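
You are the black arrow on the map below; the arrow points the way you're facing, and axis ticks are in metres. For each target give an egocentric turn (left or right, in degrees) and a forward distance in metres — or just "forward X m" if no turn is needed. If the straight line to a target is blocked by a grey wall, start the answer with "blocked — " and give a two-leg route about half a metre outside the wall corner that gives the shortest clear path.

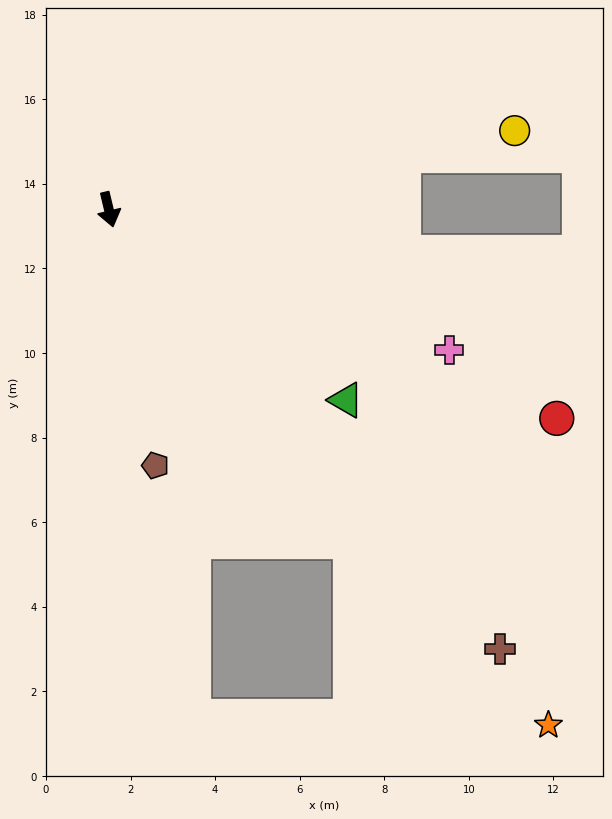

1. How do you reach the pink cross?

turn left 54°, forward 8.7 m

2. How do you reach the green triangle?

turn left 38°, forward 7.2 m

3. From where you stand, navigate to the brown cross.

turn left 28°, forward 13.9 m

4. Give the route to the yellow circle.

turn left 88°, forward 9.8 m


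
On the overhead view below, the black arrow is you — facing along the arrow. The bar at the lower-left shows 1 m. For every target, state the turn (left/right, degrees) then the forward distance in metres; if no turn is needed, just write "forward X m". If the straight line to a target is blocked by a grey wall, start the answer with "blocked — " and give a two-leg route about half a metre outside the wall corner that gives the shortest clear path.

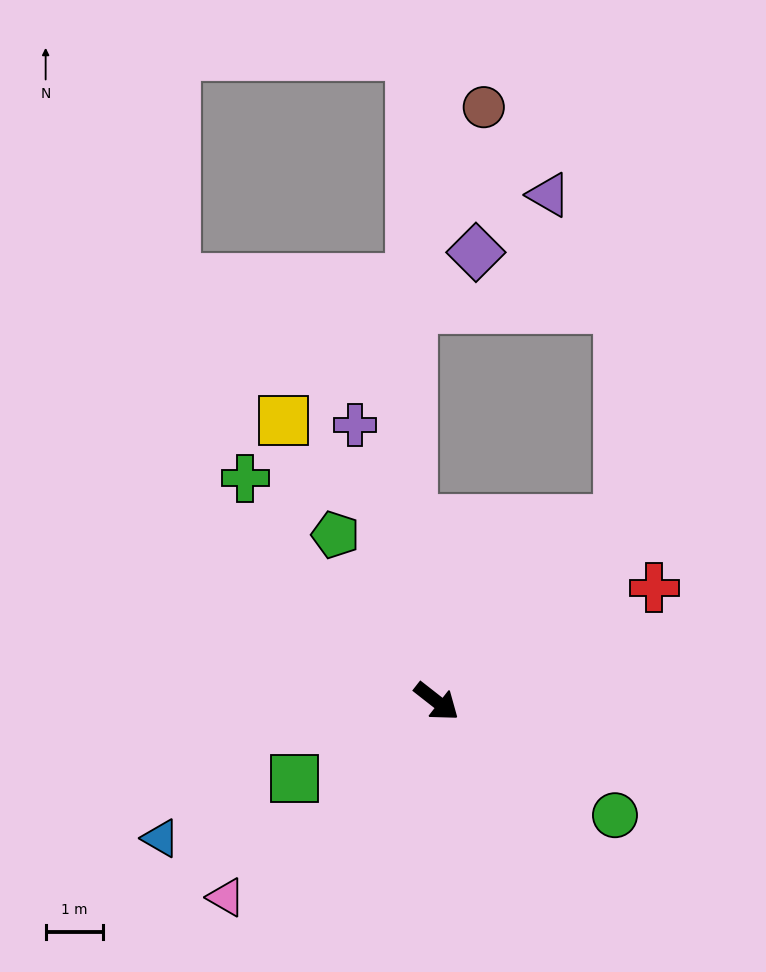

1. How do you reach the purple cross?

turn left 144°, forward 5.0 m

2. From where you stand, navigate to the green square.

turn right 114°, forward 2.8 m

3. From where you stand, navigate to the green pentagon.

turn left 159°, forward 3.4 m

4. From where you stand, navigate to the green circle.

turn left 6°, forward 3.7 m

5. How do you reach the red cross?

turn left 66°, forward 4.3 m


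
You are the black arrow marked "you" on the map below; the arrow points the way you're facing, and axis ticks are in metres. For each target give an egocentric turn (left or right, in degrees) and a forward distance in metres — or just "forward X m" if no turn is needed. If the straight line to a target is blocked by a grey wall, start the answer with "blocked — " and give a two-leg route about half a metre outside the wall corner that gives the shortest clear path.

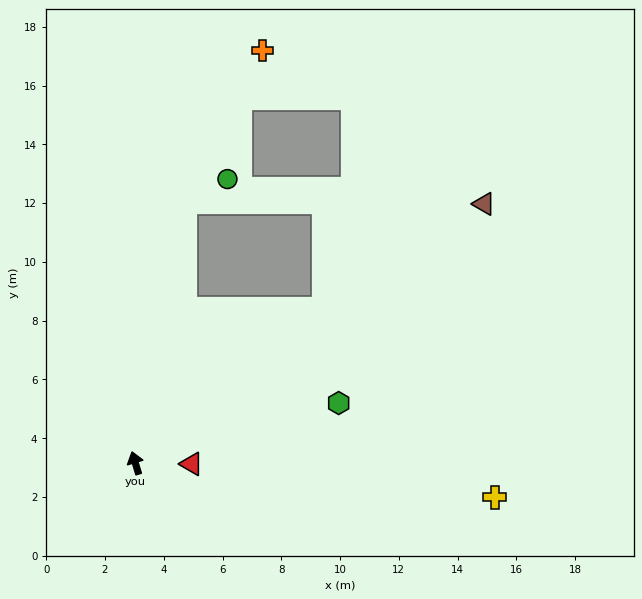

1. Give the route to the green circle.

blocked — turn right 27°, forward 9.1 m, then turn right 52°, forward 1.6 m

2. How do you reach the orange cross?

blocked — turn right 27°, forward 9.1 m, then turn right 17°, forward 5.8 m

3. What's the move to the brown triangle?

turn right 70°, forward 14.8 m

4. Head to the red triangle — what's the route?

turn right 108°, forward 1.9 m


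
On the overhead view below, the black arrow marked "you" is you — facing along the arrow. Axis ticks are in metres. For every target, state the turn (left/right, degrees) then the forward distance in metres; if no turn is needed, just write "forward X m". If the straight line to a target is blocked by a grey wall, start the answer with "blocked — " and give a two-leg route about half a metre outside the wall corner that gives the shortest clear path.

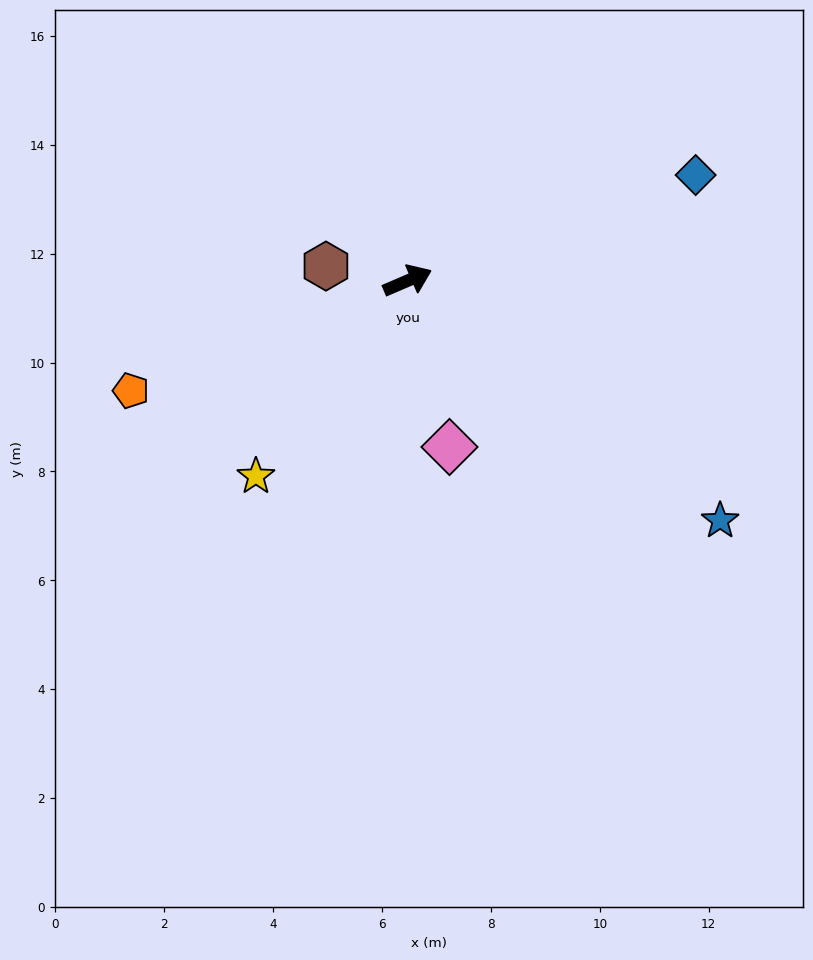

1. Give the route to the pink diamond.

turn right 99°, forward 3.2 m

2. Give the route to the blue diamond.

turn right 3°, forward 5.6 m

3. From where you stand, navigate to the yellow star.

turn right 151°, forward 4.5 m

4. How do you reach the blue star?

turn right 61°, forward 7.2 m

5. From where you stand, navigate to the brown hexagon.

turn left 147°, forward 1.5 m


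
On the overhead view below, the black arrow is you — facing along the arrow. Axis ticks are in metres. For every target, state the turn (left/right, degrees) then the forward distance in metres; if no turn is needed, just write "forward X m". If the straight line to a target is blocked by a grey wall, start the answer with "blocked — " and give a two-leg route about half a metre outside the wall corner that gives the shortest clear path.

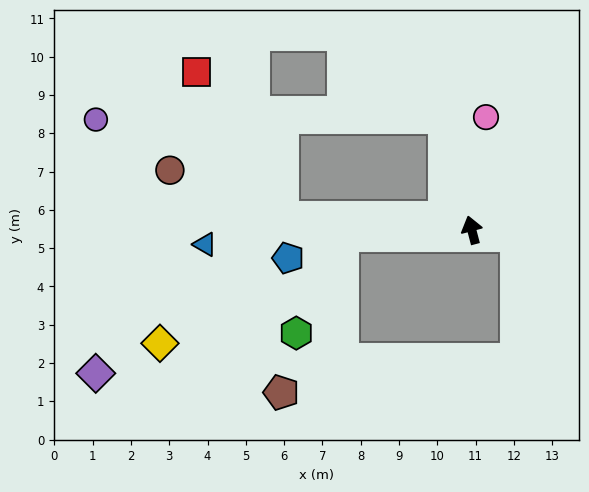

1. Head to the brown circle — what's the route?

blocked — turn left 71°, forward 5.0 m, then turn right 18°, forward 3.2 m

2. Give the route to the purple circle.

blocked — forward 3.0 m, then turn left 76°, forward 9.1 m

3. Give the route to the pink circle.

turn right 22°, forward 3.0 m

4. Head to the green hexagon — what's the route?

blocked — turn left 78°, forward 3.4 m, then turn left 62°, forward 2.8 m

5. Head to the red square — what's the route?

blocked — turn left 71°, forward 5.0 m, then turn right 55°, forward 4.4 m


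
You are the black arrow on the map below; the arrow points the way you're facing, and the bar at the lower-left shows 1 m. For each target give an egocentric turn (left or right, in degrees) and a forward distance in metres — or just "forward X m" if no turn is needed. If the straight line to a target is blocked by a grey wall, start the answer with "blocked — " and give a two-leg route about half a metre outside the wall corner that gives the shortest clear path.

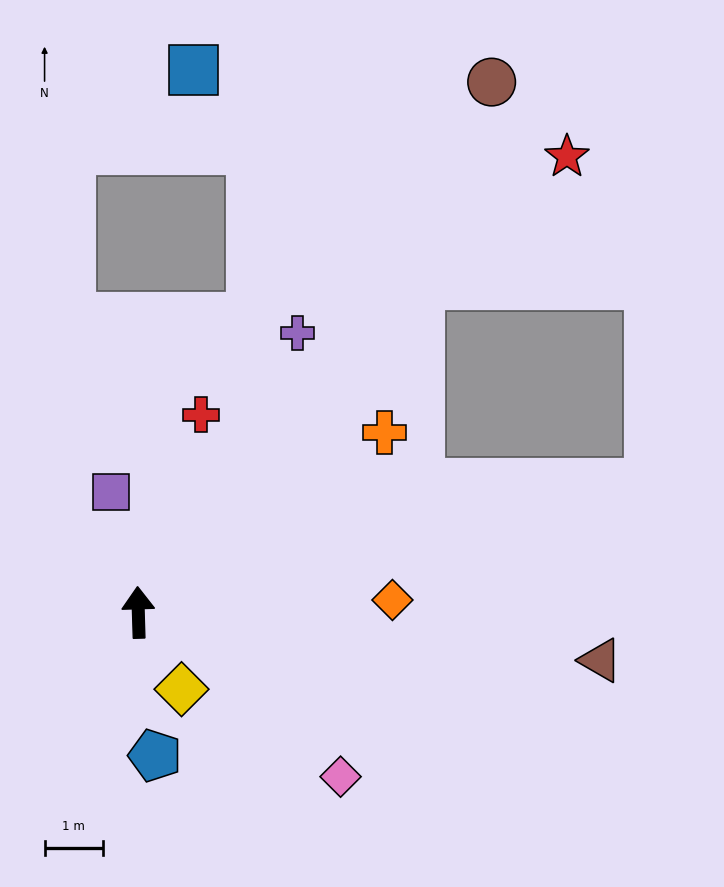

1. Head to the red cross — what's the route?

turn right 19°, forward 3.6 m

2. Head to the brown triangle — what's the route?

turn right 98°, forward 8.0 m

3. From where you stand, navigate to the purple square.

turn left 11°, forward 2.1 m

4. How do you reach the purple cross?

turn right 31°, forward 5.5 m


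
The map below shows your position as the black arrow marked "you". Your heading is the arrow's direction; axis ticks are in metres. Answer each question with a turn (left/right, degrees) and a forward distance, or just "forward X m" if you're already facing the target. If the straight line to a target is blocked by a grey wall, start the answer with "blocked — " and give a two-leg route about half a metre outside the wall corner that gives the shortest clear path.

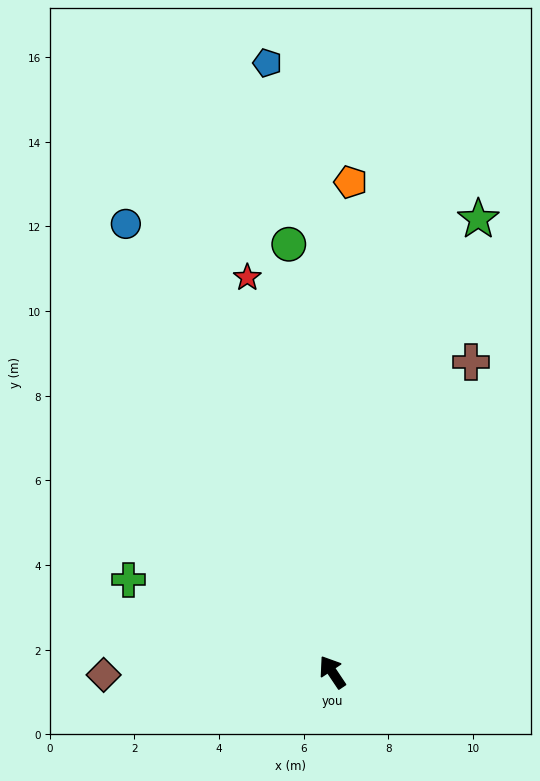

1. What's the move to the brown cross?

turn right 58°, forward 8.0 m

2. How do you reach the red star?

turn right 22°, forward 9.5 m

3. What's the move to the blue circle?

turn right 9°, forward 11.7 m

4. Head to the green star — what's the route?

turn right 52°, forward 11.2 m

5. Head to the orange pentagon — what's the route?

turn right 36°, forward 11.6 m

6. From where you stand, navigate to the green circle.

turn right 28°, forward 10.2 m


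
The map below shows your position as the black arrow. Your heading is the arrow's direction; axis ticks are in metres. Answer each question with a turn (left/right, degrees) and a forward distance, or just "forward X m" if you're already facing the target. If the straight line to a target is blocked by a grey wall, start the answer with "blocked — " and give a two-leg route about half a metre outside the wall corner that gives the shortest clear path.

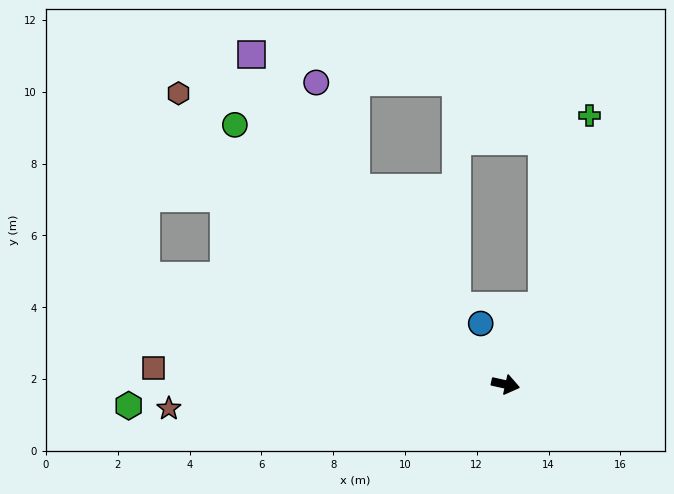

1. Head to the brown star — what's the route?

turn right 163°, forward 9.4 m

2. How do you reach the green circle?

turn left 149°, forward 10.4 m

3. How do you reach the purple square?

turn left 140°, forward 11.6 m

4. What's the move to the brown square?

turn right 170°, forward 9.8 m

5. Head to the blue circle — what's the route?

turn left 125°, forward 1.8 m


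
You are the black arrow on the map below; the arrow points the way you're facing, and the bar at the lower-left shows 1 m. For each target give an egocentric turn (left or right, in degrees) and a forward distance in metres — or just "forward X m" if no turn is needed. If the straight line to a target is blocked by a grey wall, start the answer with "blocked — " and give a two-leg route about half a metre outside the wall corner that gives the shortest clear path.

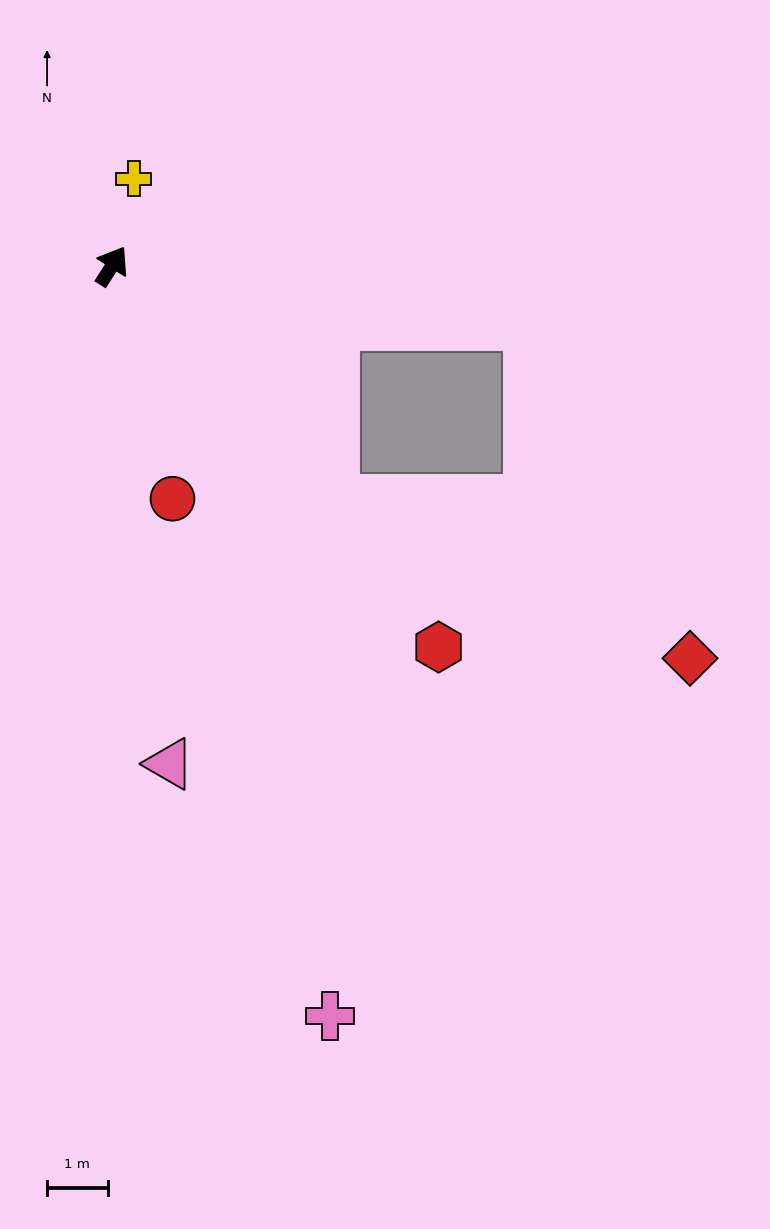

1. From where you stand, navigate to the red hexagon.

turn right 107°, forward 8.3 m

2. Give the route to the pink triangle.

turn right 141°, forward 8.3 m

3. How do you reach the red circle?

turn right 133°, forward 4.0 m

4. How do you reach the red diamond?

blocked — turn right 104°, forward 5.3 m, then turn left 22°, forward 6.4 m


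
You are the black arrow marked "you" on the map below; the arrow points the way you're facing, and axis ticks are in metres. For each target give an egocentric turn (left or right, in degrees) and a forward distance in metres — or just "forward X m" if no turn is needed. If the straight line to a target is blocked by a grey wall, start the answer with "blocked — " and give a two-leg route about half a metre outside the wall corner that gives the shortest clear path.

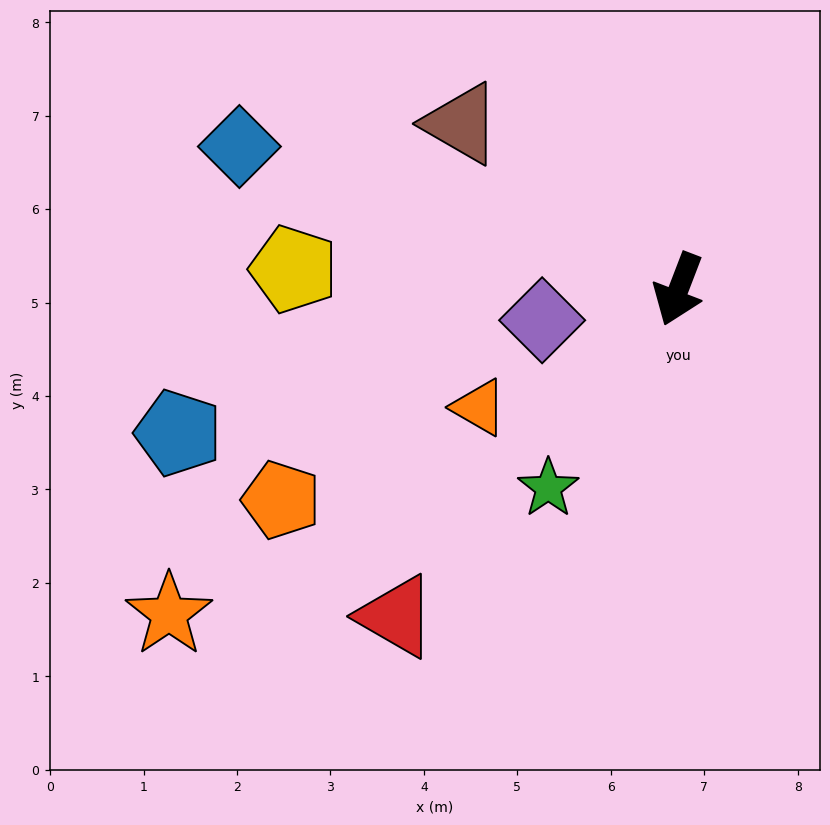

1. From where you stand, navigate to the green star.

turn right 12°, forward 2.5 m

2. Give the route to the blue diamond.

turn right 87°, forward 4.9 m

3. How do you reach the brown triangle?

turn right 106°, forward 2.9 m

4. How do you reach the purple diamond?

turn right 56°, forward 1.5 m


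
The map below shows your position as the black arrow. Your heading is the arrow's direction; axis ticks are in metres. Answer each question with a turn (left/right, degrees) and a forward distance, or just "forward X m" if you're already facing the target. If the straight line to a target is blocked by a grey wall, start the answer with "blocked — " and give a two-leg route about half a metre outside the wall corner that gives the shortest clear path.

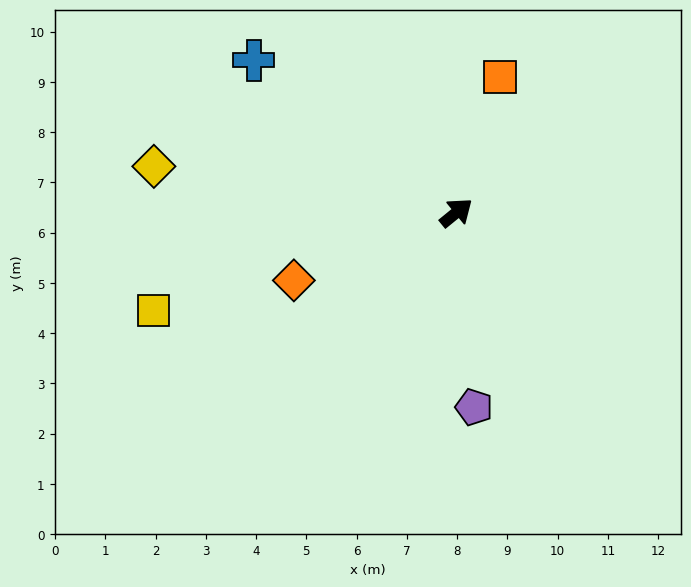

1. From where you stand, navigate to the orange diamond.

turn left 163°, forward 3.5 m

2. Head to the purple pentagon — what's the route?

turn right 124°, forward 3.9 m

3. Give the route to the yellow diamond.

turn left 132°, forward 6.1 m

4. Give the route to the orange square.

turn left 33°, forward 2.8 m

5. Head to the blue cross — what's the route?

turn left 104°, forward 5.0 m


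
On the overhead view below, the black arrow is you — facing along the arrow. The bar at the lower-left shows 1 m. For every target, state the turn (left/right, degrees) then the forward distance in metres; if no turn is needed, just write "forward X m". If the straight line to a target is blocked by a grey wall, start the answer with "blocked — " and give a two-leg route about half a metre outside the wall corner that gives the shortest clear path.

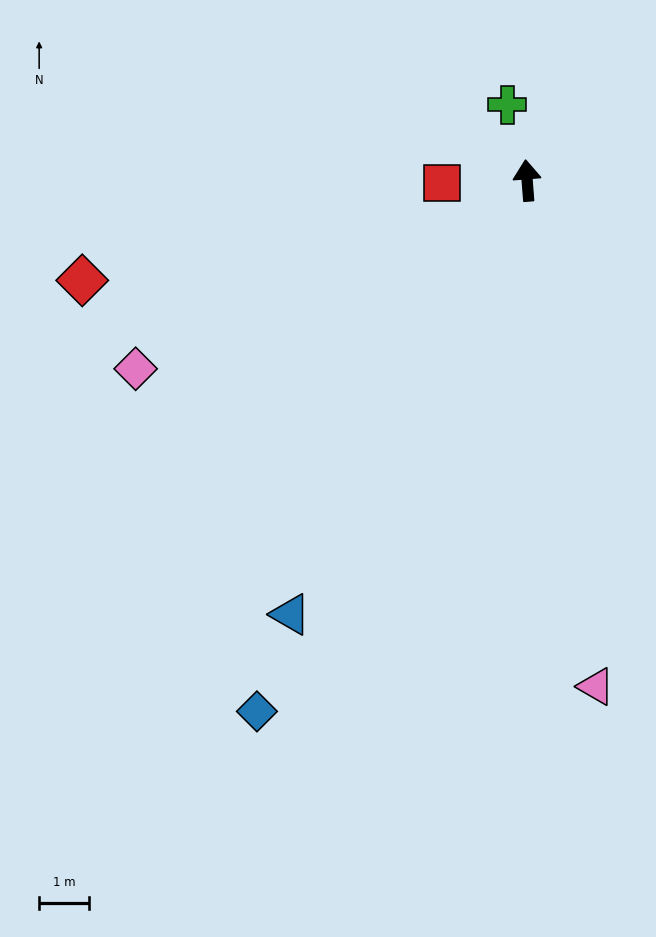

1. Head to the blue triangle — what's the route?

turn left 147°, forward 9.9 m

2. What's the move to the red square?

turn left 87°, forward 1.7 m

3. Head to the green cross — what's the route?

turn left 10°, forward 1.6 m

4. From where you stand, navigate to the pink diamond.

turn left 111°, forward 8.7 m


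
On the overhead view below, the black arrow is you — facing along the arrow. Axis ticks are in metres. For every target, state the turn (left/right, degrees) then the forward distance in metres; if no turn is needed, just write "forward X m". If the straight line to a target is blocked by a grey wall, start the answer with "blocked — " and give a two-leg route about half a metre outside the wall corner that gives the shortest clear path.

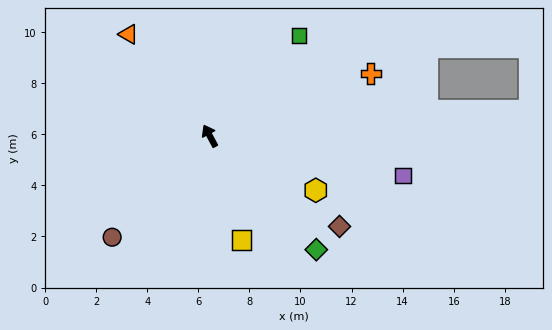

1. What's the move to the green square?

turn right 70°, forward 5.3 m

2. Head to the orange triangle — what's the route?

turn left 10°, forward 5.1 m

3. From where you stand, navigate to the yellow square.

turn left 169°, forward 4.3 m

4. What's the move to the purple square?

turn right 130°, forward 7.7 m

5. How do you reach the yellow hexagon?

turn right 145°, forward 4.7 m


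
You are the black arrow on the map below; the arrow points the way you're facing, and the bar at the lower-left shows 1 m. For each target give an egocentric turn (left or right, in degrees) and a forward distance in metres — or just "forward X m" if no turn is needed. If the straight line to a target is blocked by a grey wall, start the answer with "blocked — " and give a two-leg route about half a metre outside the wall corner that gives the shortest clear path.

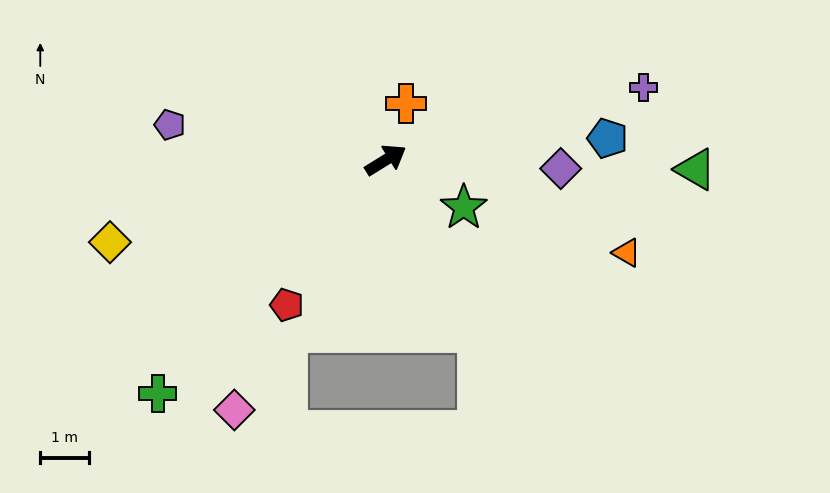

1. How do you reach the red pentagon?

turn right 156°, forward 3.6 m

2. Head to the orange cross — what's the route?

turn left 39°, forward 1.2 m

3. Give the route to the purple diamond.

turn right 35°, forward 3.6 m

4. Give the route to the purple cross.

turn right 16°, forward 5.5 m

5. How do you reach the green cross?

turn right 166°, forward 6.7 m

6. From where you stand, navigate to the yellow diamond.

turn left 165°, forward 5.9 m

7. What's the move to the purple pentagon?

turn left 139°, forward 4.5 m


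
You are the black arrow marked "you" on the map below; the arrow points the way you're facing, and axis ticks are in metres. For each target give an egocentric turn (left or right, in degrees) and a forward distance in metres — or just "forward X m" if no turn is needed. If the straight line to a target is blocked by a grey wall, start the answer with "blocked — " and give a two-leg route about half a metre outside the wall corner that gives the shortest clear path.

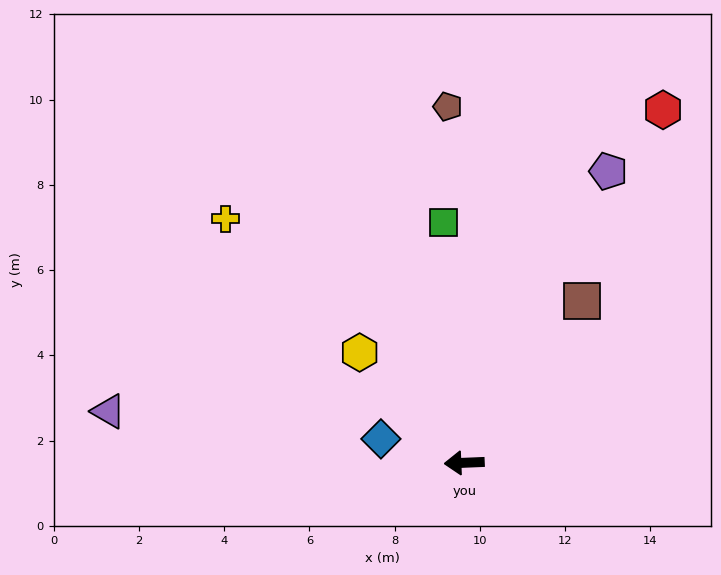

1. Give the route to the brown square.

turn right 128°, forward 4.7 m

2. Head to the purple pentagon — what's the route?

turn right 119°, forward 7.6 m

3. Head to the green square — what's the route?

turn right 87°, forward 5.7 m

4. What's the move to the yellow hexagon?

turn right 49°, forward 3.6 m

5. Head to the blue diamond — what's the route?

turn right 18°, forward 2.0 m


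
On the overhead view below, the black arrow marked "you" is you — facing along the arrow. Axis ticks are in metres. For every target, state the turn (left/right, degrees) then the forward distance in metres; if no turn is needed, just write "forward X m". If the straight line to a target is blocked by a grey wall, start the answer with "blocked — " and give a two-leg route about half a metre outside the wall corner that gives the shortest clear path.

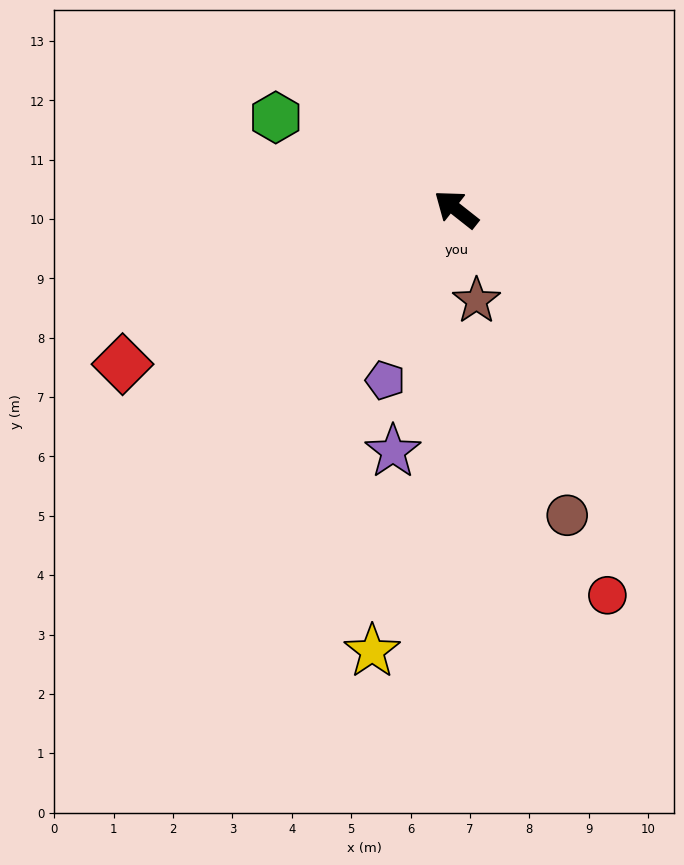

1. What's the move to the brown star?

turn left 141°, forward 1.6 m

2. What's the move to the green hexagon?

turn left 11°, forward 3.4 m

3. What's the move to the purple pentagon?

turn left 106°, forward 3.1 m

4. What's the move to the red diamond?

turn left 63°, forward 6.2 m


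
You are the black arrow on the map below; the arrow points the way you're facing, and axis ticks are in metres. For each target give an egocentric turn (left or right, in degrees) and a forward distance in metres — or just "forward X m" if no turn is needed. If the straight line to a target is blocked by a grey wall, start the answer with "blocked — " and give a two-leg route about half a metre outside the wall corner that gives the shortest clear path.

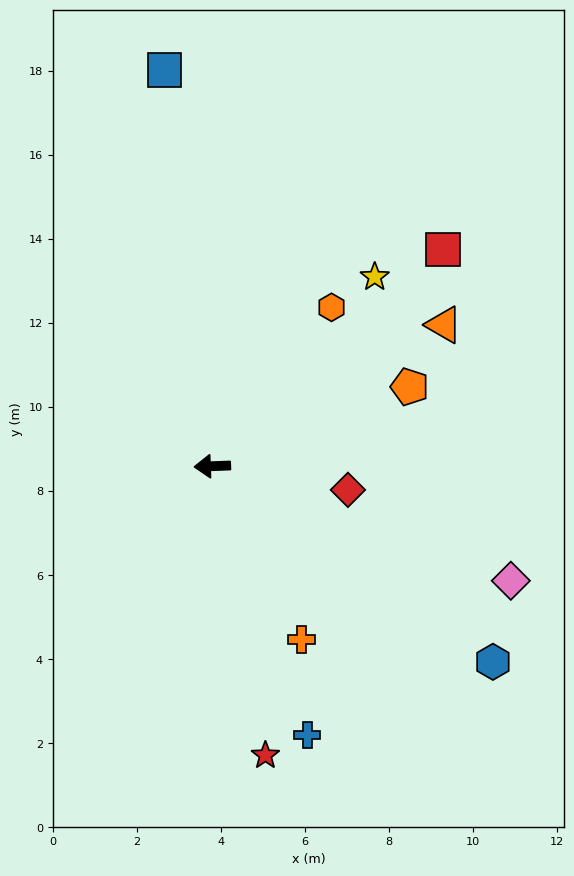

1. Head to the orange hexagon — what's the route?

turn right 129°, forward 4.7 m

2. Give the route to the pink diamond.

turn left 157°, forward 7.6 m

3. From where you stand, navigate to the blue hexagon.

turn left 143°, forward 8.1 m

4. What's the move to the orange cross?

turn left 115°, forward 4.6 m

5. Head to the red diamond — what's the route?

turn left 168°, forward 3.3 m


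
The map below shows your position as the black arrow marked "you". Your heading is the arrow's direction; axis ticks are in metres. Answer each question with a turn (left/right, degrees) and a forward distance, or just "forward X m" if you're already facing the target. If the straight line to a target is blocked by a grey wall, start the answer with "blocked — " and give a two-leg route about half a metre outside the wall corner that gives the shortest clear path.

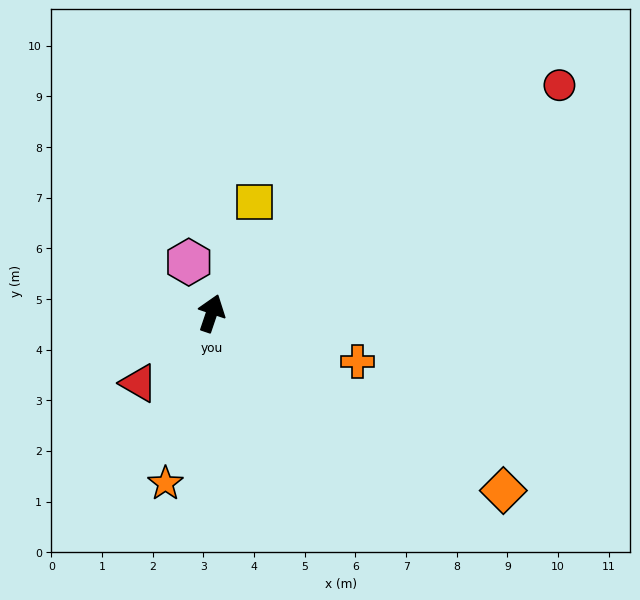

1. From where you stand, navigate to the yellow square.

turn right 3°, forward 2.4 m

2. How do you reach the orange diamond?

turn right 103°, forward 6.7 m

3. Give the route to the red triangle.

turn left 152°, forward 2.0 m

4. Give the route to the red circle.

turn right 38°, forward 8.2 m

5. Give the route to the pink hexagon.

turn left 43°, forward 1.1 m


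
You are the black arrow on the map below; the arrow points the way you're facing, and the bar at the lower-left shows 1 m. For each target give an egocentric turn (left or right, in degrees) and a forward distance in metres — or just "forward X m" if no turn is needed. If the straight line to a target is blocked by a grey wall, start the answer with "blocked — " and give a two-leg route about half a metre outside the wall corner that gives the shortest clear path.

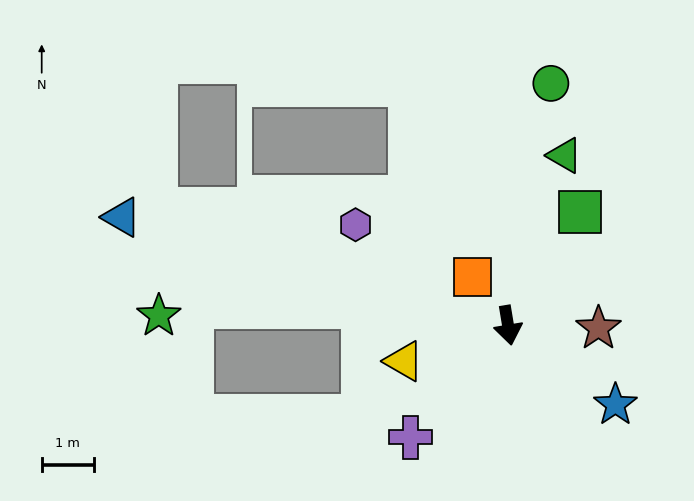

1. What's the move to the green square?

turn left 138°, forward 2.6 m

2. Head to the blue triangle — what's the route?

turn right 115°, forward 7.7 m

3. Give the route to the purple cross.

turn right 51°, forward 2.8 m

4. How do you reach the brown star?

turn left 79°, forward 1.7 m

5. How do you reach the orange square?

turn right 153°, forward 1.2 m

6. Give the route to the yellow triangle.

turn right 80°, forward 2.1 m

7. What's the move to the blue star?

turn left 44°, forward 2.6 m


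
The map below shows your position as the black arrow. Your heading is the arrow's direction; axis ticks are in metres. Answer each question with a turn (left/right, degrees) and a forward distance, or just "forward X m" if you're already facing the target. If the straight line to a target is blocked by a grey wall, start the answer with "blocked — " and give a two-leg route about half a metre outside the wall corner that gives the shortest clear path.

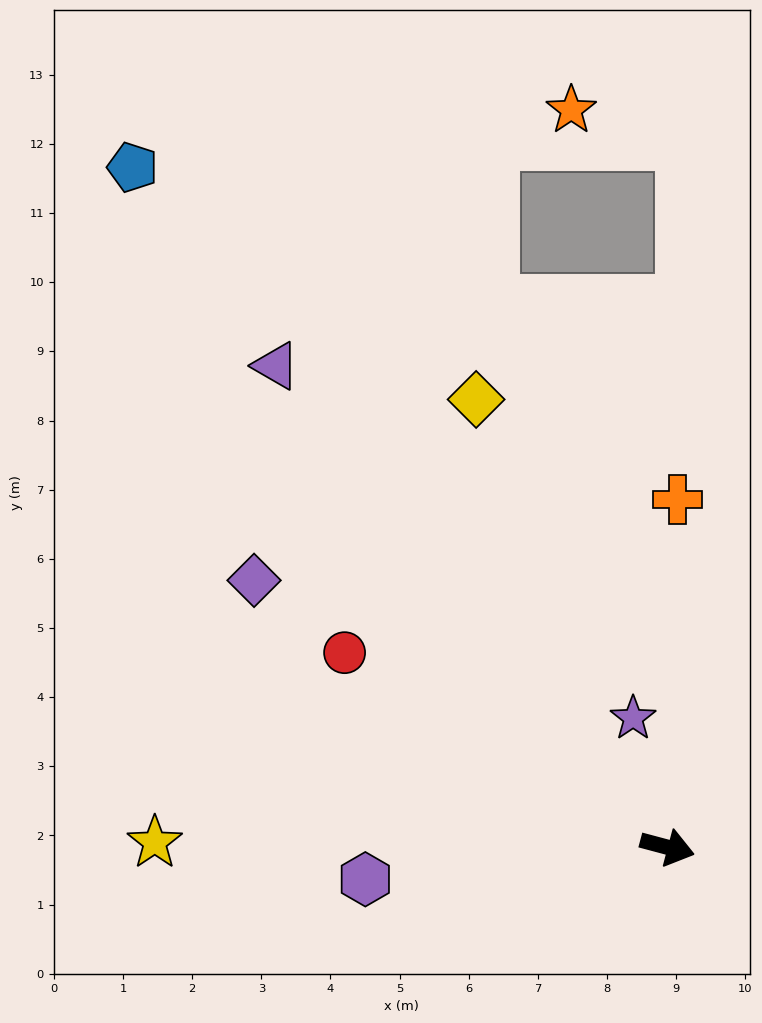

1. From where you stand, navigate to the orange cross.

turn left 103°, forward 5.0 m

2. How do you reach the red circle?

turn left 164°, forward 5.5 m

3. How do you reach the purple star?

turn left 120°, forward 1.9 m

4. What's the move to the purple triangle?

turn left 144°, forward 9.0 m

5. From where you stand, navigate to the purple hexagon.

turn right 159°, forward 4.4 m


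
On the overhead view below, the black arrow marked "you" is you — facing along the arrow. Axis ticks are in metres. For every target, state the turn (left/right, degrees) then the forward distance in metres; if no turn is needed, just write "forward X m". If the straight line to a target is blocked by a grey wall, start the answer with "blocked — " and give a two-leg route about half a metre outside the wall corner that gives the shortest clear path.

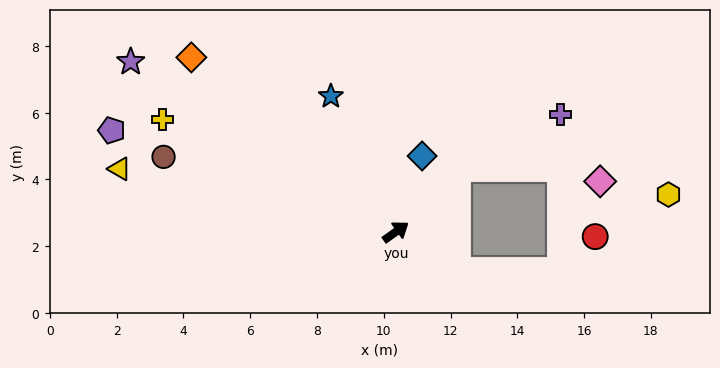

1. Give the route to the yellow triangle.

turn left 132°, forward 8.5 m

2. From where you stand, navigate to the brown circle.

turn left 127°, forward 7.3 m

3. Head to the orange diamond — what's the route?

turn left 104°, forward 8.1 m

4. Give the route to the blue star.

turn left 80°, forward 4.5 m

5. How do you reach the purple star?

turn left 112°, forward 9.4 m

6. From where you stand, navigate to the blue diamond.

turn left 35°, forward 2.4 m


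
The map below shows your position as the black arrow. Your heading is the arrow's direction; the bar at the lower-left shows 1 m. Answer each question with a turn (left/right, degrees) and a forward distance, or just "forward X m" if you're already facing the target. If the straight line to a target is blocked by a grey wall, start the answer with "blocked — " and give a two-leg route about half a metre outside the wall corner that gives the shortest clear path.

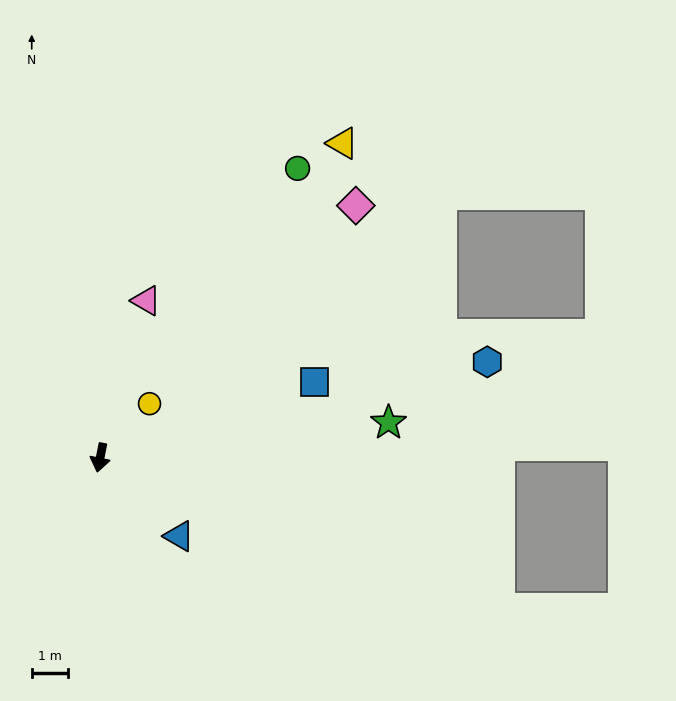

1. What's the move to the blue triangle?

turn left 57°, forward 3.1 m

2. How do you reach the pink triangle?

turn left 175°, forward 4.5 m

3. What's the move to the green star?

turn left 108°, forward 8.0 m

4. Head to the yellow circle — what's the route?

turn left 149°, forward 2.0 m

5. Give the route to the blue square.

turn left 121°, forward 6.2 m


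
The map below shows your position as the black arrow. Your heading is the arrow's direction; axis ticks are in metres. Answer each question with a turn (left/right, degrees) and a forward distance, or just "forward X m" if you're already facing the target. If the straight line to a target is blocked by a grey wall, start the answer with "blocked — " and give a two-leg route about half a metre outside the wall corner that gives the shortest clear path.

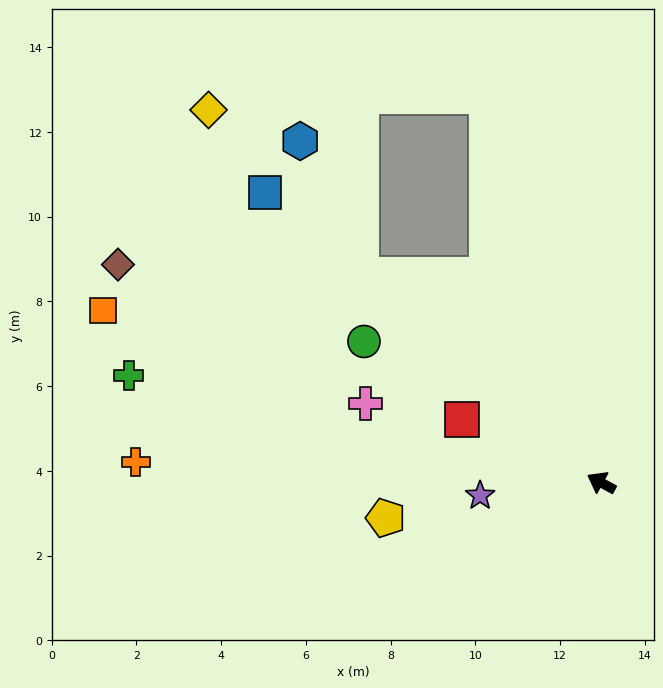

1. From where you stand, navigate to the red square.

turn left 4°, forward 3.6 m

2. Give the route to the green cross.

turn left 16°, forward 11.4 m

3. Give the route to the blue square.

turn right 12°, forward 10.5 m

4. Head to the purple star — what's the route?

turn left 35°, forward 2.9 m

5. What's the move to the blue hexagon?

blocked — turn right 12°, forward 7.5 m, then turn right 25°, forward 3.5 m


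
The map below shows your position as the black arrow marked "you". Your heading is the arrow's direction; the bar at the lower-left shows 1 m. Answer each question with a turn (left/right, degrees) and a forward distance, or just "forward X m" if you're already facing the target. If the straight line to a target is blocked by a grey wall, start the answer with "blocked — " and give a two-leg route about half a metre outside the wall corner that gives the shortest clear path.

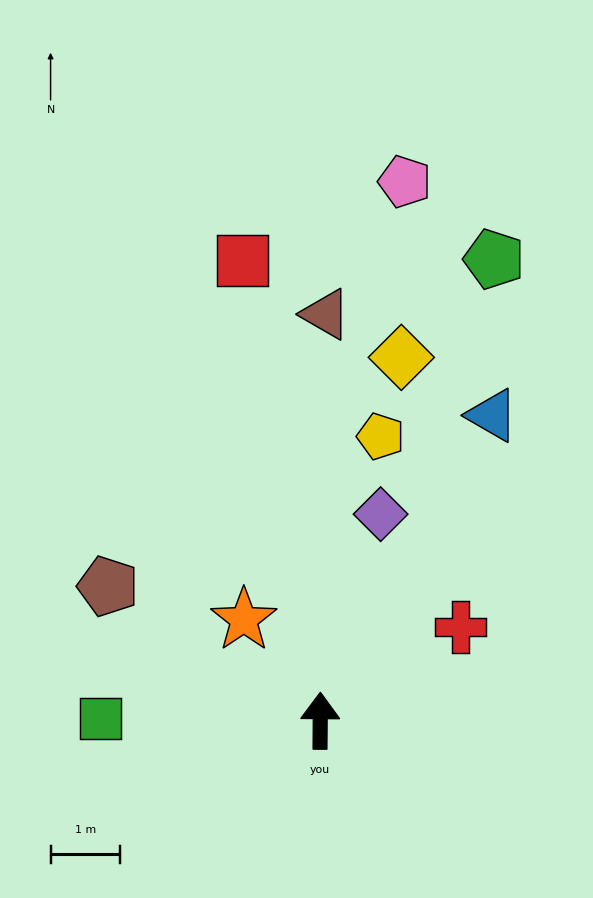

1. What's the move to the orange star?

turn left 37°, forward 1.8 m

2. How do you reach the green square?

turn left 90°, forward 3.2 m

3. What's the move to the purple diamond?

turn right 16°, forward 3.1 m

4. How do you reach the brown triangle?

forward 5.8 m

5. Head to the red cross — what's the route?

turn right 56°, forward 2.4 m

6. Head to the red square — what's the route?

turn left 10°, forward 6.7 m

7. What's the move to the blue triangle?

turn right 29°, forward 5.0 m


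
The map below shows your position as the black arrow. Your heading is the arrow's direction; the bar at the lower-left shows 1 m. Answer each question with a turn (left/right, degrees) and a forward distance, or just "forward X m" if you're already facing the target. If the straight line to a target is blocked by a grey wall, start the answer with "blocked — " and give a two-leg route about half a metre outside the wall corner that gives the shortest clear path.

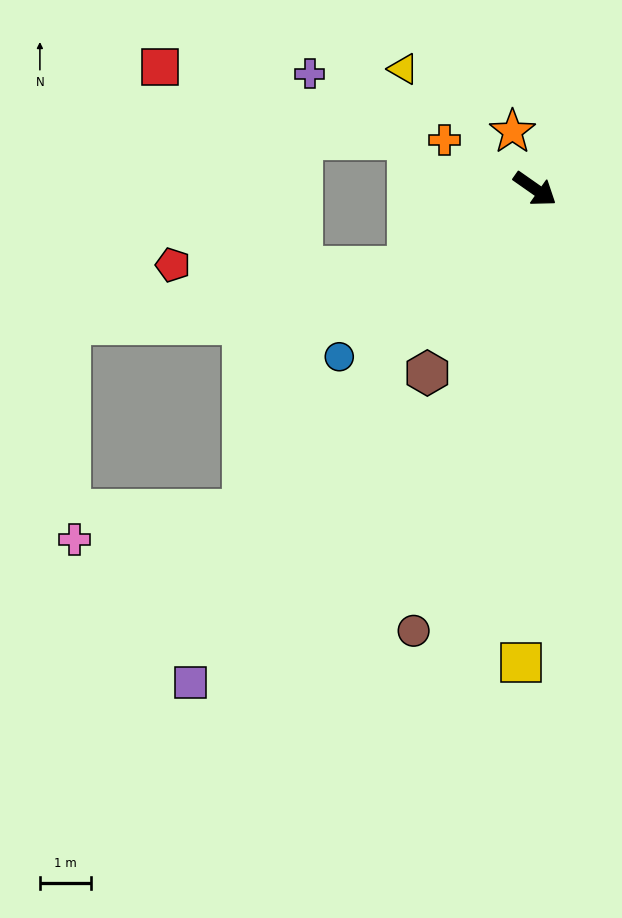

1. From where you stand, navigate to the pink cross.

blocked — turn right 97°, forward 8.6 m, then turn right 39°, forward 3.4 m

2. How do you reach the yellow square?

turn right 57°, forward 9.3 m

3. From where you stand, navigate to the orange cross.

turn right 173°, forward 2.0 m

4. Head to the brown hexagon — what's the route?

turn right 85°, forward 4.2 m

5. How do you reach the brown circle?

turn right 70°, forward 9.0 m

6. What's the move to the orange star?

turn left 146°, forward 1.2 m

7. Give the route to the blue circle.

turn right 104°, forward 5.1 m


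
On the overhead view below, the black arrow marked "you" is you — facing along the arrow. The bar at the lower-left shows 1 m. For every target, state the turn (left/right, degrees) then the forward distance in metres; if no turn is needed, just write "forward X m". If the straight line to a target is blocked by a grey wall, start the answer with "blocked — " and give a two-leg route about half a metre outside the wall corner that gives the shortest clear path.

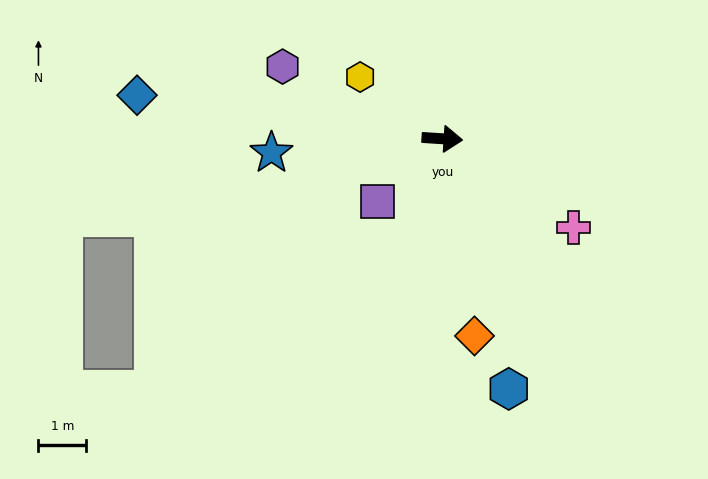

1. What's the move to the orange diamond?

turn right 77°, forward 4.2 m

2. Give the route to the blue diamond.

turn left 176°, forward 6.4 m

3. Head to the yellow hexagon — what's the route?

turn left 147°, forward 2.1 m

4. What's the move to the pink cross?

turn right 30°, forward 3.3 m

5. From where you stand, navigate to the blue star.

turn right 172°, forward 3.6 m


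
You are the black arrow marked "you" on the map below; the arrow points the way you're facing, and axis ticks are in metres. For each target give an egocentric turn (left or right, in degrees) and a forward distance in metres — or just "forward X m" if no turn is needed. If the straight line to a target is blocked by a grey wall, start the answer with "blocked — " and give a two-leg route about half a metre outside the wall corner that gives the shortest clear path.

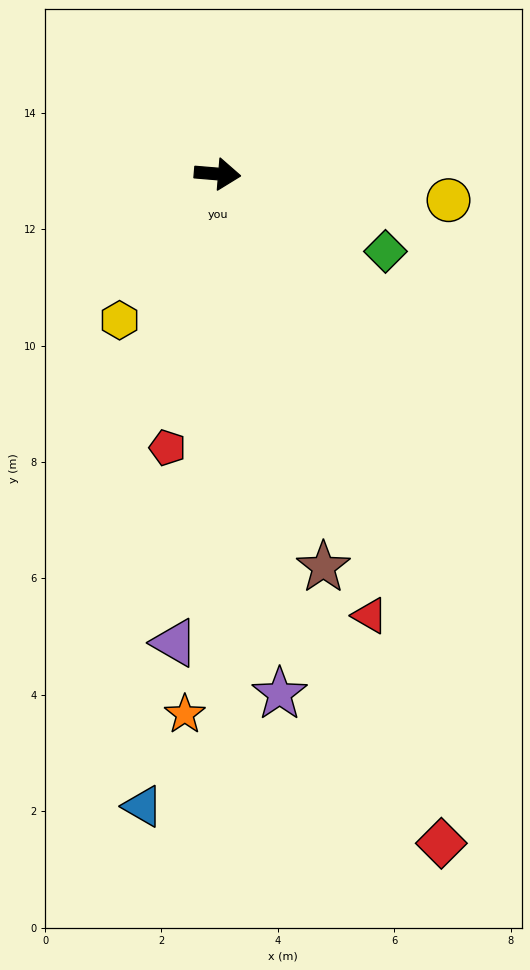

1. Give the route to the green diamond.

turn right 20°, forward 3.2 m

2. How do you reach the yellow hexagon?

turn right 119°, forward 3.0 m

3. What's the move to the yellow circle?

forward 4.0 m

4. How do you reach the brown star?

turn right 70°, forward 7.0 m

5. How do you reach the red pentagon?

turn right 96°, forward 4.8 m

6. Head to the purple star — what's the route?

turn right 78°, forward 9.0 m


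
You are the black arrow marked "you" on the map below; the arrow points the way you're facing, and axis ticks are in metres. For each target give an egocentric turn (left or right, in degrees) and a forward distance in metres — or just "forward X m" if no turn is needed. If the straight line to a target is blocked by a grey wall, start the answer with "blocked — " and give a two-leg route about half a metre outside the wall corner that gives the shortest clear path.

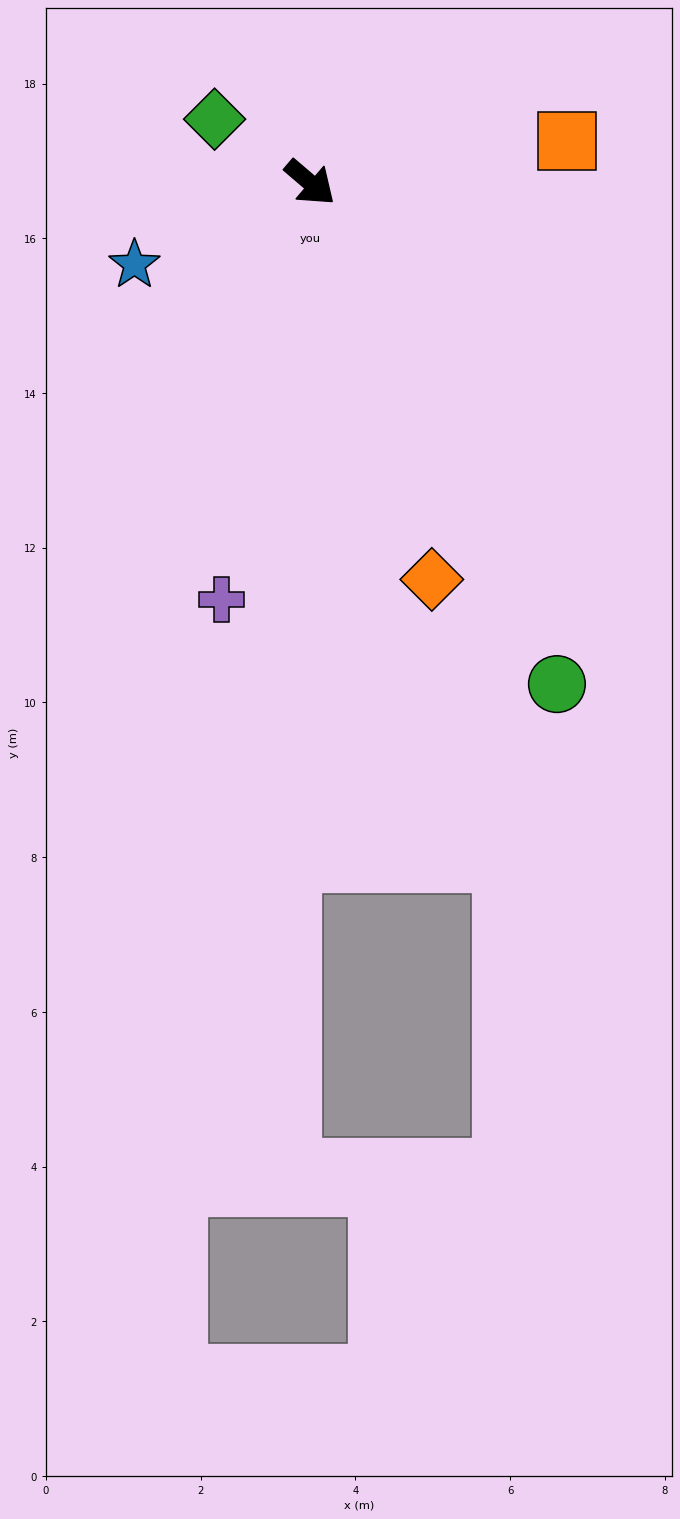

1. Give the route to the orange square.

turn left 50°, forward 3.4 m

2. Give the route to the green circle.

turn right 23°, forward 7.2 m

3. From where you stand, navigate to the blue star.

turn right 115°, forward 2.5 m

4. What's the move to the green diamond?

turn right 173°, forward 1.5 m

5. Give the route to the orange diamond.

turn right 32°, forward 5.4 m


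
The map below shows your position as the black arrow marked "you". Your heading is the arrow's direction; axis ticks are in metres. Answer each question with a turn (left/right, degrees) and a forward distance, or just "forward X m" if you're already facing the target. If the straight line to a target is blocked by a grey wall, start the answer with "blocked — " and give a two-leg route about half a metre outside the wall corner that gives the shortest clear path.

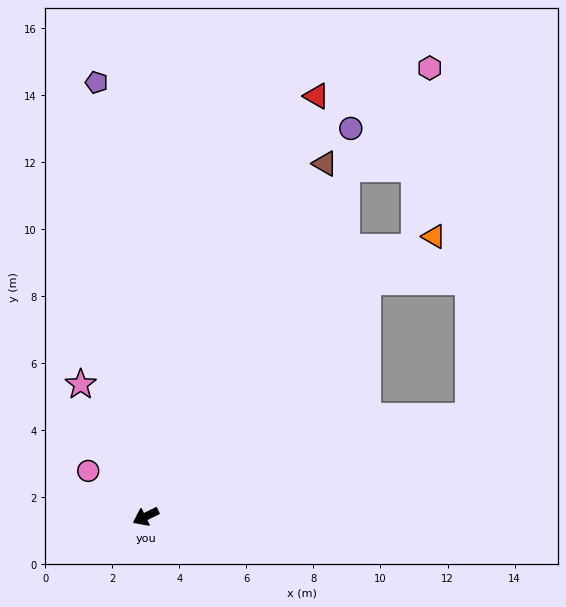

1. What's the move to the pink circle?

turn right 65°, forward 2.2 m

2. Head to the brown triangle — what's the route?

turn right 143°, forward 11.8 m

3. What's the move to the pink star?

turn right 90°, forward 4.4 m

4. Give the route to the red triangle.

turn right 138°, forward 13.5 m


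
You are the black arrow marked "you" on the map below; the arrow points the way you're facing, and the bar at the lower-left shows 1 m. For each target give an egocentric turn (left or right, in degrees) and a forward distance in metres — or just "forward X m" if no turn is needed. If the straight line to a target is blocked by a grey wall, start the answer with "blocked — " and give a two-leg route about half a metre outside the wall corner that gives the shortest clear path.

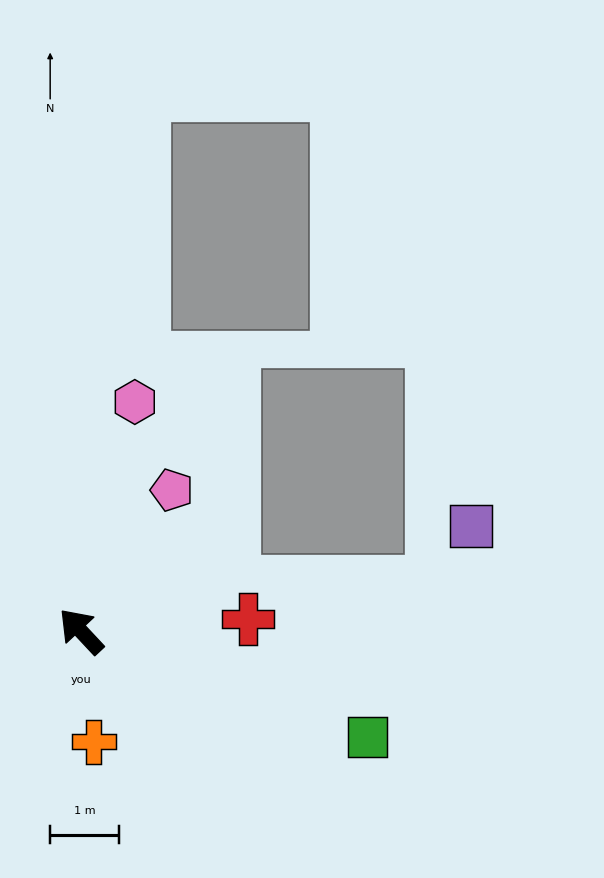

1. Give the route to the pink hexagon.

turn right 56°, forward 3.4 m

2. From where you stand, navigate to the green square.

turn right 153°, forward 4.5 m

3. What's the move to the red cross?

turn right 129°, forward 2.4 m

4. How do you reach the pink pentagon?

turn right 76°, forward 2.4 m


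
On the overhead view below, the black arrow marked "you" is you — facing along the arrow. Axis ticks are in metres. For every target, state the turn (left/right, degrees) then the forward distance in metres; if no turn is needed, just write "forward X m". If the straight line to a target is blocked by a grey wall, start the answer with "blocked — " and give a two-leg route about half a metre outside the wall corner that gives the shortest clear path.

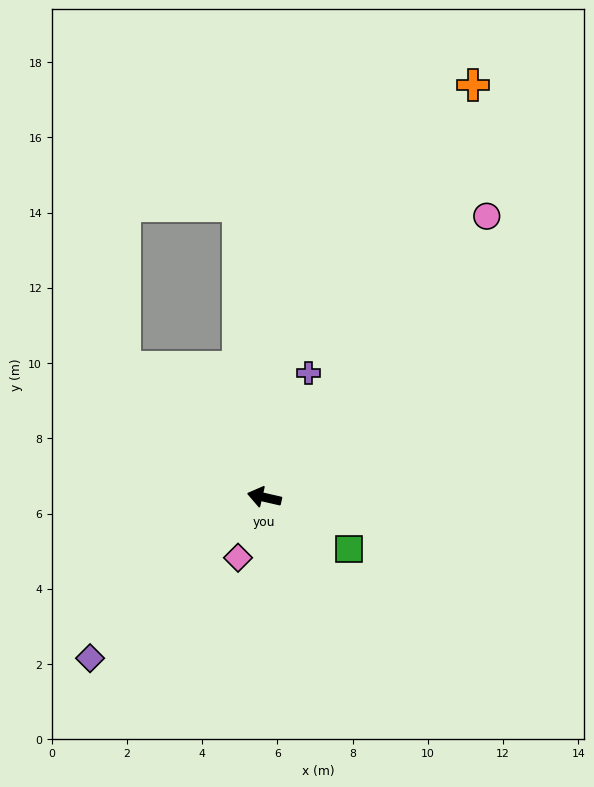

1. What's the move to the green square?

turn left 162°, forward 2.6 m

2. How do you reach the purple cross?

turn right 97°, forward 3.5 m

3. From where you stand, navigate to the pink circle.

turn right 115°, forward 9.5 m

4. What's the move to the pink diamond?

turn left 79°, forward 1.8 m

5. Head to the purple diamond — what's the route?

turn left 56°, forward 6.3 m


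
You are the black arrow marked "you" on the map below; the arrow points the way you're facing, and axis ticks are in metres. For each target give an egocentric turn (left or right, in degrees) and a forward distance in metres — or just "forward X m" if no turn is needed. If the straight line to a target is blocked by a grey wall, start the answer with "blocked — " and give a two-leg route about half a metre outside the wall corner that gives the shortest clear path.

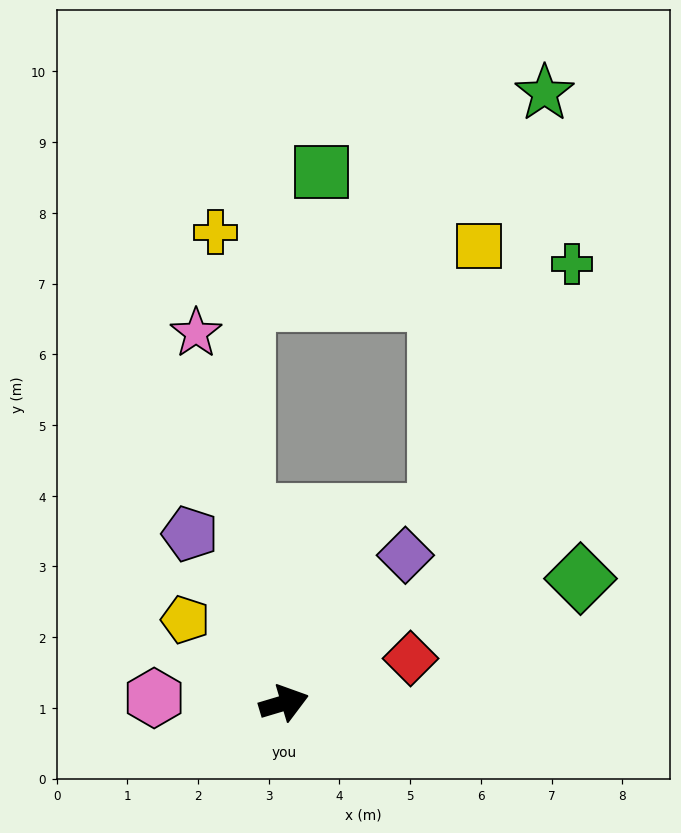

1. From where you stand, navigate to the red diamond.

turn left 3°, forward 1.9 m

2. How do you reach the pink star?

turn left 87°, forward 5.4 m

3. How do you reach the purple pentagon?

turn left 102°, forward 2.7 m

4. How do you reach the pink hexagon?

turn left 161°, forward 1.8 m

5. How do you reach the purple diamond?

turn left 34°, forward 2.7 m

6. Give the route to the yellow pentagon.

turn left 123°, forward 1.8 m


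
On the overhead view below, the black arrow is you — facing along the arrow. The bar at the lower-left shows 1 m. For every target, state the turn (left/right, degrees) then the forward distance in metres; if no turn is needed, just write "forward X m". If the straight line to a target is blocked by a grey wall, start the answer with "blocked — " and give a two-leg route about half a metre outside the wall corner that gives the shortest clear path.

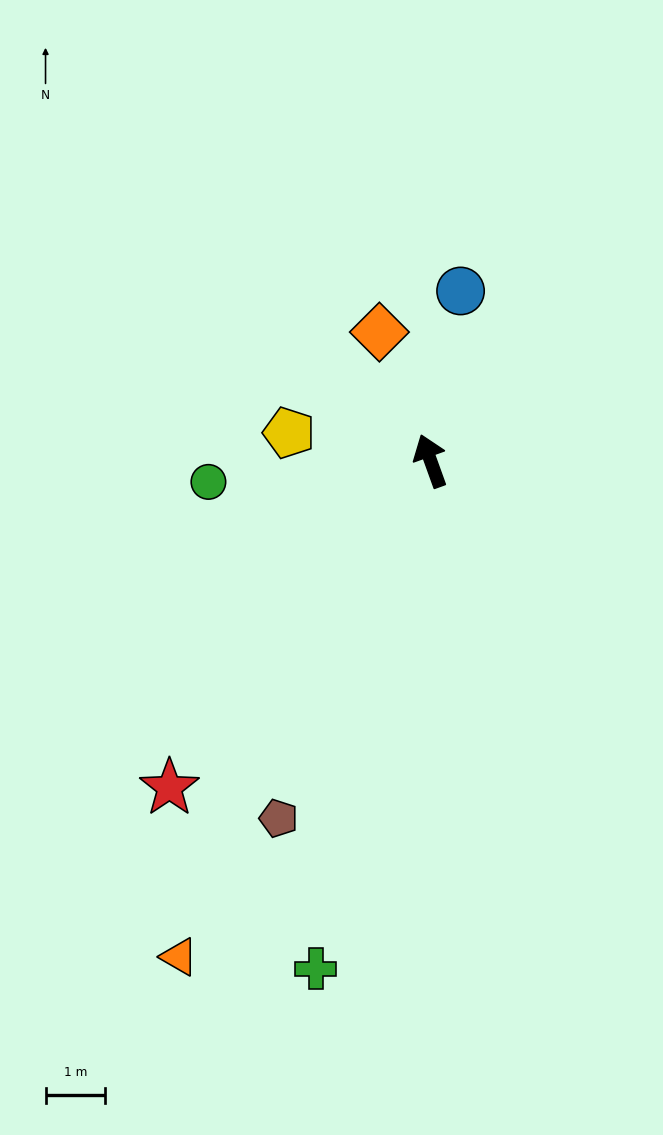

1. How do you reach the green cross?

turn left 147°, forward 8.7 m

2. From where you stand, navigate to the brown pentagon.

turn left 137°, forward 6.5 m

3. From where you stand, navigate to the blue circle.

turn right 30°, forward 2.9 m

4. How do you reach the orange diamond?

forward 2.3 m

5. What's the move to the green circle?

turn left 76°, forward 3.7 m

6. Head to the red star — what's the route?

turn left 122°, forward 7.0 m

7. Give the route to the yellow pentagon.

turn left 59°, forward 2.4 m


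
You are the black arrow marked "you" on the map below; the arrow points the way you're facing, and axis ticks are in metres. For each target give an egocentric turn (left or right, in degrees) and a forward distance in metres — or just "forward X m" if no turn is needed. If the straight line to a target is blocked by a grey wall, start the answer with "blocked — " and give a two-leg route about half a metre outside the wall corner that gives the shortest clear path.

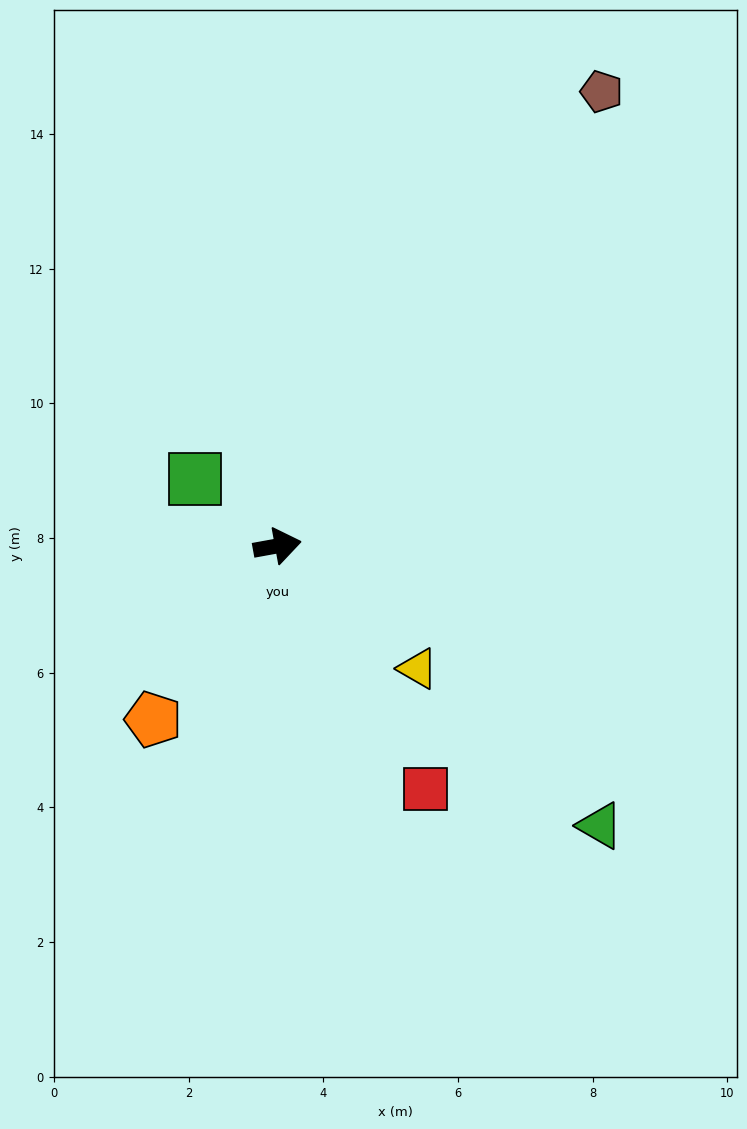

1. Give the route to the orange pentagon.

turn right 136°, forward 3.2 m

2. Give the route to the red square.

turn right 69°, forward 4.2 m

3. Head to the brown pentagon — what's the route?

turn left 44°, forward 8.3 m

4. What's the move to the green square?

turn left 130°, forward 1.6 m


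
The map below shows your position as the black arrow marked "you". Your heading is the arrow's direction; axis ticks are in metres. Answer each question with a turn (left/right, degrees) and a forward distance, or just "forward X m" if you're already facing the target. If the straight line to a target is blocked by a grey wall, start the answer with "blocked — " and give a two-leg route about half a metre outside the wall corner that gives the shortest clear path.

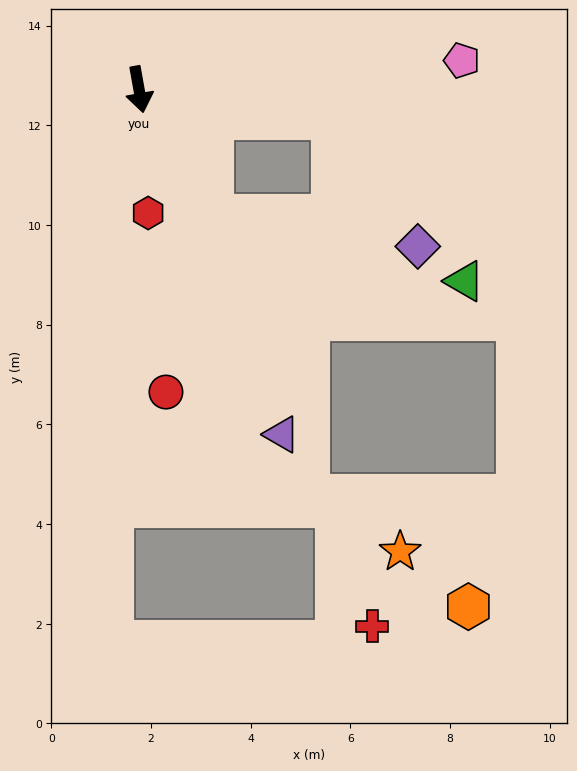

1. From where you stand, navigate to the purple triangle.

turn left 12°, forward 7.5 m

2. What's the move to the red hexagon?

turn right 6°, forward 2.5 m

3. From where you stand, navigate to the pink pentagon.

turn left 85°, forward 6.5 m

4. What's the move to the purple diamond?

blocked — turn left 71°, forward 3.9 m, then turn right 47°, forward 3.1 m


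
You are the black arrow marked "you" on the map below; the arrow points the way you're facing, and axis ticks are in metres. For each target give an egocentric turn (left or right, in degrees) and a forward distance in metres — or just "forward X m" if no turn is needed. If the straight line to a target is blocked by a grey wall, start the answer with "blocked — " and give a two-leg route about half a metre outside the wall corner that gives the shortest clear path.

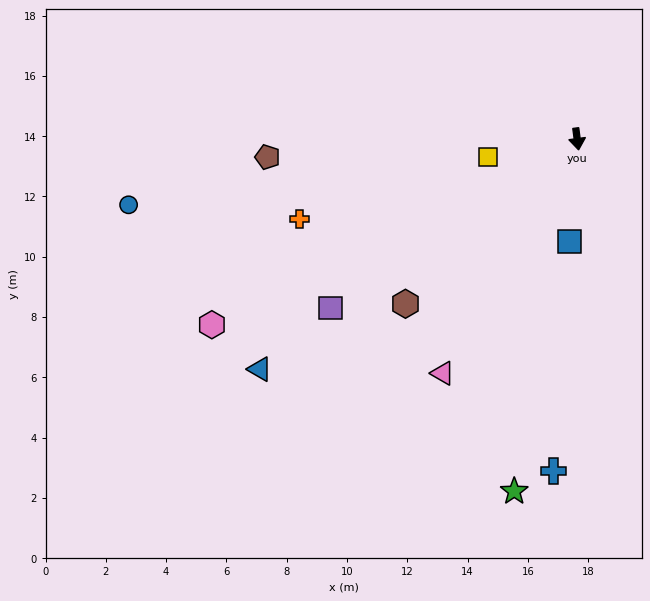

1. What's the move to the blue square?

turn right 12°, forward 3.4 m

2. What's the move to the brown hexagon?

turn right 54°, forward 7.9 m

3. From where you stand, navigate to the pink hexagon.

turn right 71°, forward 13.6 m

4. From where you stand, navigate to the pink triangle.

turn right 37°, forward 9.0 m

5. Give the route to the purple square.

turn right 63°, forward 9.9 m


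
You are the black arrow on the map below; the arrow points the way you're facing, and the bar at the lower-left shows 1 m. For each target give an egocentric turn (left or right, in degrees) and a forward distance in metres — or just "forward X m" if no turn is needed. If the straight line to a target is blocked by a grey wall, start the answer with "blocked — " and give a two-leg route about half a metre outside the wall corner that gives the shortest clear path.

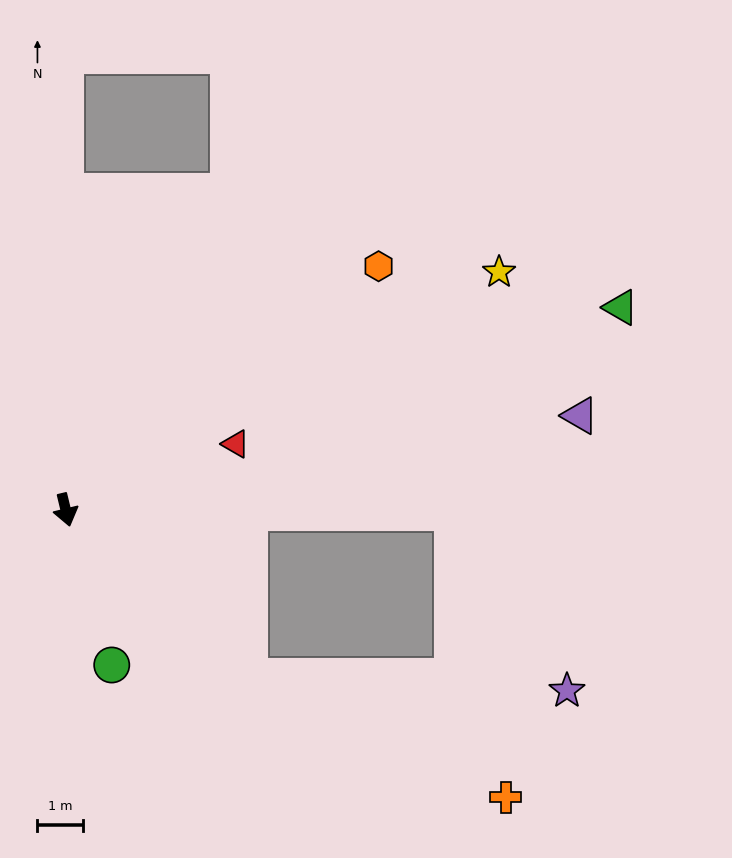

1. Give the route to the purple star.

blocked — turn left 34°, forward 5.4 m, then turn left 40°, forward 7.0 m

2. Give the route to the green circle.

turn left 3°, forward 3.6 m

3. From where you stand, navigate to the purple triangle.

turn left 87°, forward 11.5 m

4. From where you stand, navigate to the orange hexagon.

turn left 114°, forward 8.7 m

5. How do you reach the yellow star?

turn left 105°, forward 10.9 m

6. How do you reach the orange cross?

blocked — turn left 34°, forward 5.4 m, then turn left 18°, forward 6.2 m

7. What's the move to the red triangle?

turn left 98°, forward 4.0 m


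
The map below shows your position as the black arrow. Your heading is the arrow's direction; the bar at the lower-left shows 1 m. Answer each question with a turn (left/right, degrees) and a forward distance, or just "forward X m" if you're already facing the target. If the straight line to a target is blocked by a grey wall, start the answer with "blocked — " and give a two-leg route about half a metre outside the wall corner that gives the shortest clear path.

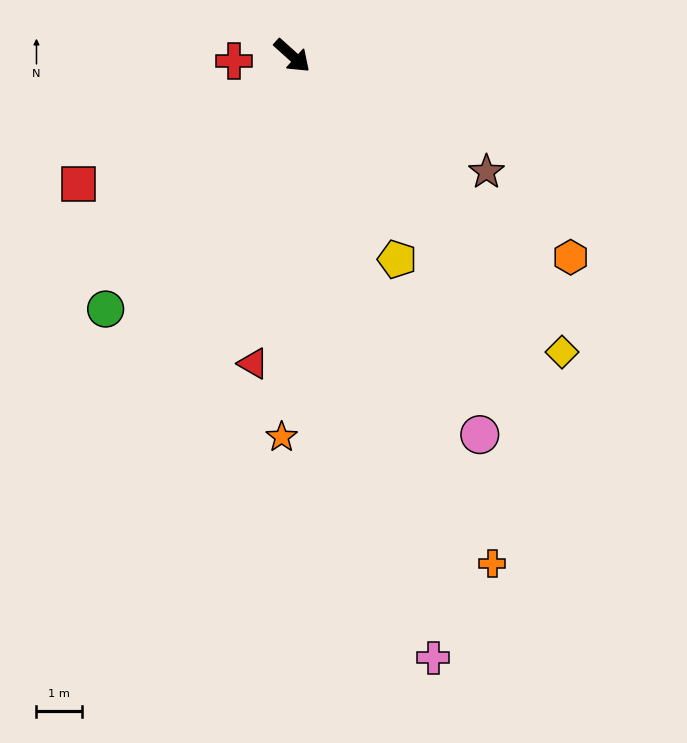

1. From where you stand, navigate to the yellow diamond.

turn right 6°, forward 8.8 m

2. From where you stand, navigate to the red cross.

turn right 133°, forward 1.3 m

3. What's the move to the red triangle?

turn right 55°, forward 6.8 m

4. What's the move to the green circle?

turn right 84°, forward 6.9 m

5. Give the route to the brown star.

turn left 11°, forward 5.0 m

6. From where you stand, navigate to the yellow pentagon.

turn right 21°, forward 5.0 m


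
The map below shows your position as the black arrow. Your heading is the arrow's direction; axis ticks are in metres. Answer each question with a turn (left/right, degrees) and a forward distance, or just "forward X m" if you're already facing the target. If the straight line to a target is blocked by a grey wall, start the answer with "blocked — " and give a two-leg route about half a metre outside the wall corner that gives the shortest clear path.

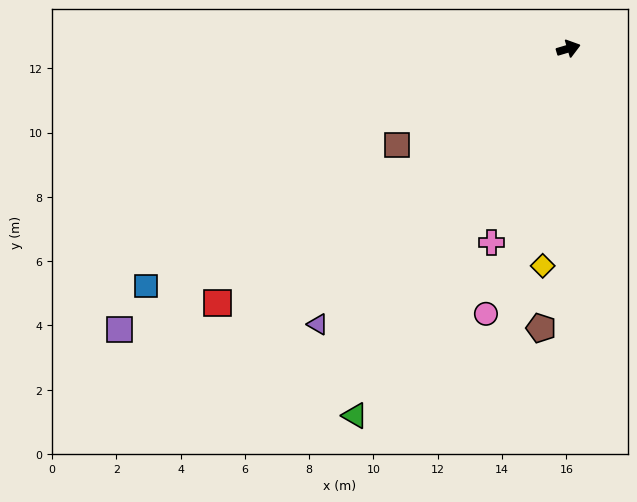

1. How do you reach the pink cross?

turn right 128°, forward 6.5 m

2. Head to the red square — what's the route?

turn right 161°, forward 13.5 m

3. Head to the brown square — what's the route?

turn right 167°, forward 6.1 m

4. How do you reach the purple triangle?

turn right 149°, forward 11.6 m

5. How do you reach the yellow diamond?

turn right 113°, forward 6.8 m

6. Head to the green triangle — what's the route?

turn right 137°, forward 13.2 m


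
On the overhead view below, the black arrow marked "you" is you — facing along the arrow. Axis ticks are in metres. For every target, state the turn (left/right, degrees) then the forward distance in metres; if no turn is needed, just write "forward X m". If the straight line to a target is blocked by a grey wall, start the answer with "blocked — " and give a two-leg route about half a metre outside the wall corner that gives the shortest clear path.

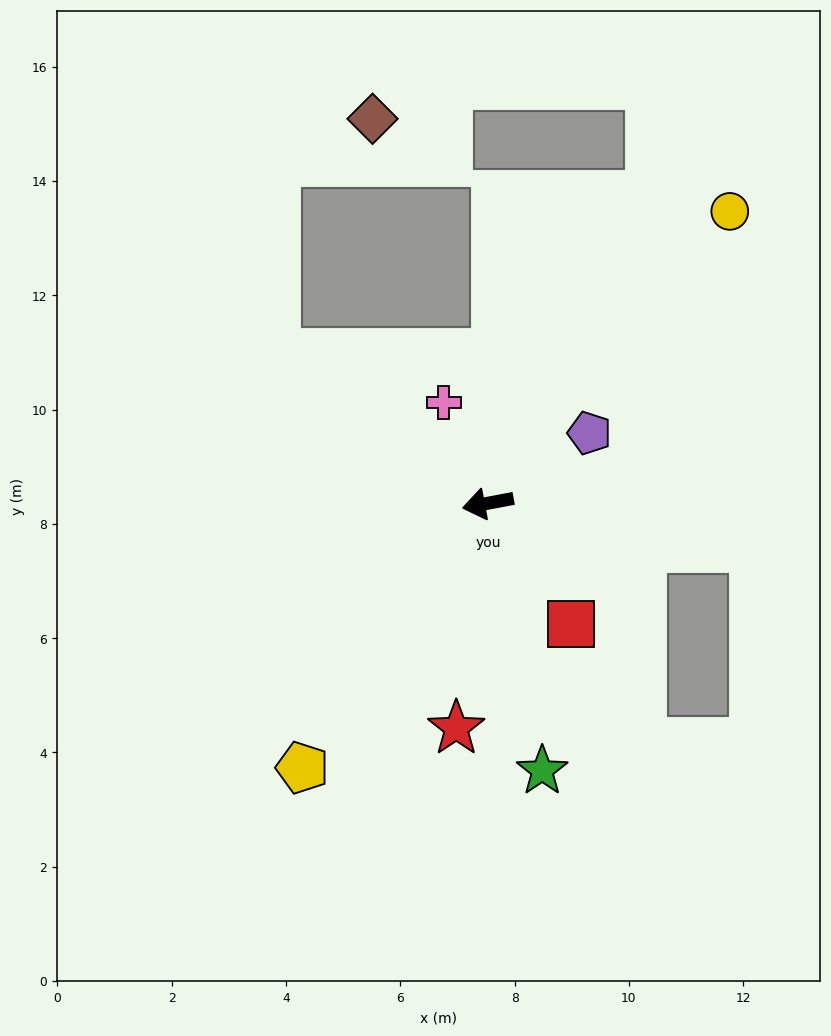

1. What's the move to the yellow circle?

turn right 140°, forward 6.6 m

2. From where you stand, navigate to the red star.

turn left 71°, forward 4.0 m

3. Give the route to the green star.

turn left 91°, forward 4.8 m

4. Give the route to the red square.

turn left 114°, forward 2.6 m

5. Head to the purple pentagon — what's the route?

turn right 156°, forward 2.2 m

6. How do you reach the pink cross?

turn right 77°, forward 1.9 m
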